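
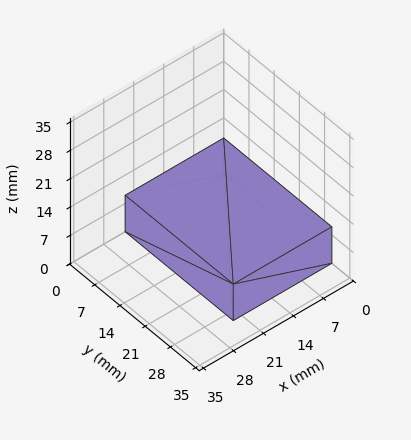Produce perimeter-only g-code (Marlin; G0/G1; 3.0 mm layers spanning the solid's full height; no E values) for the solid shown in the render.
Reading the render: the shape is a rectangular box, roughly 23 × 30 mm footprint and 9 mm tall (dimensions read to the nearest mm from the axis ticks). For the g-code, the solid's height is divided into equal slices at the stated Δz and each level perimeter traced with G1 moves after a G0 lift.

; perimeter-only toolpath
G21 ; units = mm
G90 ; absolute positioning
G28 ; home
; layer 1
G0 Z3.0
G0 X0.0 Y0.0
G1 X23.0 Y0.0
G1 X23.0 Y30.0
G1 X0.0 Y30.0
G1 X0.0 Y0.0
; layer 2
G0 Z6.0
G0 X0.0 Y0.0
G1 X23.0 Y0.0
G1 X23.0 Y30.0
G1 X0.0 Y30.0
G1 X0.0 Y0.0
; layer 3
G0 Z9.0
G0 X0.0 Y0.0
G1 X23.0 Y0.0
G1 X23.0 Y30.0
G1 X0.0 Y30.0
G1 X0.0 Y0.0
M2 ; end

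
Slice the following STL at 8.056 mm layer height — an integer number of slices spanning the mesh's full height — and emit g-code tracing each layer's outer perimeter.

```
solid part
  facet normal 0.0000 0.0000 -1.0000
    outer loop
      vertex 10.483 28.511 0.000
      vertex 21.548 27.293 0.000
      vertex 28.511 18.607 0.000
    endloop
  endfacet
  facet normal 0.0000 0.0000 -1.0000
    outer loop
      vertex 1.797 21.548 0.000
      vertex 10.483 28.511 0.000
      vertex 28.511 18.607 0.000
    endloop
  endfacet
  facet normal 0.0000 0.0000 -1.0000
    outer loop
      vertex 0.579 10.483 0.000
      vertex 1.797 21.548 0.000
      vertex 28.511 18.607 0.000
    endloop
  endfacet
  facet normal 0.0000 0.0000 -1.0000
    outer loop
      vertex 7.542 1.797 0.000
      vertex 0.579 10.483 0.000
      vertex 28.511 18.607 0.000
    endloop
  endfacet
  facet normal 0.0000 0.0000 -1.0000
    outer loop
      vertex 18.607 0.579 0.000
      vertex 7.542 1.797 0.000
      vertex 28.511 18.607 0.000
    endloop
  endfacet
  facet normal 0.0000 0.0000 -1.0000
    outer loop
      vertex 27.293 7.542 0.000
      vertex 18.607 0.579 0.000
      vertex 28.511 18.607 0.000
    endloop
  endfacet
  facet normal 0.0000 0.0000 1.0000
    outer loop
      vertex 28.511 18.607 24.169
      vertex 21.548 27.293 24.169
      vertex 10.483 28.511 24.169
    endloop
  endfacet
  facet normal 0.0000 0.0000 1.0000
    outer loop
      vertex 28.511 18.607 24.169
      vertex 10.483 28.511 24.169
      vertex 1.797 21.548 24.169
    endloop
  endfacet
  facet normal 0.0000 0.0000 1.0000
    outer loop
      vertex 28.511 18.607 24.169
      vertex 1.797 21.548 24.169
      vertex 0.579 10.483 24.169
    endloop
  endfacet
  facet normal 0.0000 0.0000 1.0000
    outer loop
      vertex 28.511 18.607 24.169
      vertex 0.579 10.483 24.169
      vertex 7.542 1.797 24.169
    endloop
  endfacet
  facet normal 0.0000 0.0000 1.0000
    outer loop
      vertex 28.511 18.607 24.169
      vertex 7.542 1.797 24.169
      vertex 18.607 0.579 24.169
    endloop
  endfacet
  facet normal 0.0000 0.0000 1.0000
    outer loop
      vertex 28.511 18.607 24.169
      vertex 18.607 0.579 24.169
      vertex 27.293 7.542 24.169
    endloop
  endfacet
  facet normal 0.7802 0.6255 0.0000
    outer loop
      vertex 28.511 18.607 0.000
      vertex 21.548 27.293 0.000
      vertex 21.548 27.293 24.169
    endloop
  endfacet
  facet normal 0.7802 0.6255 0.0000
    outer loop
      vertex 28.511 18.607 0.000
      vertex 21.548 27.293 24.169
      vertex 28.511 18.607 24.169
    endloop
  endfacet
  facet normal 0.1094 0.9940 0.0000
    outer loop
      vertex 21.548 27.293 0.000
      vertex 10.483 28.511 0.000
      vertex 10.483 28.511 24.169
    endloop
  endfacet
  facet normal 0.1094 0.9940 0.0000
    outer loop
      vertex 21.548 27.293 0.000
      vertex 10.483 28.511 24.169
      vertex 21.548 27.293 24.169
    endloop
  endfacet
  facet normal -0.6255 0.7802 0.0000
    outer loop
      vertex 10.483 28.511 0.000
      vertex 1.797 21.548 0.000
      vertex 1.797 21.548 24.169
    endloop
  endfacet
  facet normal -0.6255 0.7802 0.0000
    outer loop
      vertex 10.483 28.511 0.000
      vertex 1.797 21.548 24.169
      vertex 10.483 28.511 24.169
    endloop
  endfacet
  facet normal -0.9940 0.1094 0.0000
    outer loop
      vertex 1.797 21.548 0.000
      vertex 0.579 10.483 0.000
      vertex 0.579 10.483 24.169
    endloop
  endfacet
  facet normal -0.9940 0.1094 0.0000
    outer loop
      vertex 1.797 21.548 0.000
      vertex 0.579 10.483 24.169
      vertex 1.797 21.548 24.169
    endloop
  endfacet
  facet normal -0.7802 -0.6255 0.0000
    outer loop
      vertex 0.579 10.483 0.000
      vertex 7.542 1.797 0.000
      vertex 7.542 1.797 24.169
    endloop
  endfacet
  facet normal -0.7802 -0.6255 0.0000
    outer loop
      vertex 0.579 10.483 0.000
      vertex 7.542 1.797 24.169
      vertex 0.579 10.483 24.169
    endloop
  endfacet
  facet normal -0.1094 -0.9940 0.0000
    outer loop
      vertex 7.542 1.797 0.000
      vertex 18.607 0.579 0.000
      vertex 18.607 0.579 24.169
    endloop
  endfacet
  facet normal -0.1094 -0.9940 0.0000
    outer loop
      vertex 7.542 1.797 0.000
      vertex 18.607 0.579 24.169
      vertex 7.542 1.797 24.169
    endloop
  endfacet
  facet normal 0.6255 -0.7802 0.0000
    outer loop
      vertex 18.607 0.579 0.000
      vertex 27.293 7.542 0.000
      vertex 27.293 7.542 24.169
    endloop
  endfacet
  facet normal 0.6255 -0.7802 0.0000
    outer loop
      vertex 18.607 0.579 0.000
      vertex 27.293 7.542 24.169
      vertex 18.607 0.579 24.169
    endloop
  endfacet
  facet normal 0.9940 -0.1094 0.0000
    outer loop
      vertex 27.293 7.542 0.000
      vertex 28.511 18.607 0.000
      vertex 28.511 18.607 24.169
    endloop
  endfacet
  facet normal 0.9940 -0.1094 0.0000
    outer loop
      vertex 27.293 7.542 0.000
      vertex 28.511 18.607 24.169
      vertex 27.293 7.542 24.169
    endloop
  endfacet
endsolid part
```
; perimeter-only toolpath
G21 ; units = mm
G90 ; absolute positioning
G28 ; home
; layer 1
G0 Z8.056
G0 X28.511 Y18.607
G1 X21.548 Y27.293
G1 X10.483 Y28.511
G1 X1.797 Y21.548
G1 X0.579 Y10.483
G1 X7.542 Y1.797
G1 X18.607 Y0.579
G1 X27.293 Y7.542
G1 X28.511 Y18.607
; layer 2
G0 Z16.113
G0 X28.511 Y18.607
G1 X21.548 Y27.293
G1 X10.483 Y28.511
G1 X1.797 Y21.548
G1 X0.579 Y10.483
G1 X7.542 Y1.797
G1 X18.607 Y0.579
G1 X27.293 Y7.542
G1 X28.511 Y18.607
; layer 3
G0 Z24.169
G0 X28.511 Y18.607
G1 X21.548 Y27.293
G1 X10.483 Y28.511
G1 X1.797 Y21.548
G1 X0.579 Y10.483
G1 X7.542 Y1.797
G1 X18.607 Y0.579
G1 X27.293 Y7.542
G1 X28.511 Y18.607
M2 ; end

The solid is a regular 8-sided prism (a cylinder approximated with 8 flat sides), circumscribed radius ≈ 14.5 mm, height ≈ 24.2 mm. Slicing at Δz = 8.056 mm — 3 equal slices spanning the solid's height, so layer i sits at z = i·h/3 — gives 3 non-empty perimeters. Each is a 8-segment closed polygon; G0 lifts to the layer z and rapids to the start vertex, then G1 traces the edges.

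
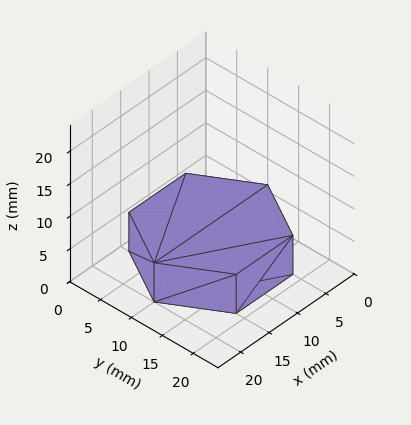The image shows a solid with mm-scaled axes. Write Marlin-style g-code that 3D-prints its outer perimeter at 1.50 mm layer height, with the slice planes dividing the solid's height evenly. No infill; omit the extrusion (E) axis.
Reading the render: the shape is a regular 6-sided prism (a cylinder approximated with 6 flat sides), circumscribed radius ≈ 10 mm, height ≈ 6 mm (dimensions read to the nearest mm from the axis ticks). For the g-code, the solid's height is divided into equal slices at the stated Δz and each level perimeter traced with G1 moves after a G0 lift.

; perimeter-only toolpath
G21 ; units = mm
G90 ; absolute positioning
G28 ; home
; layer 1
G0 Z1.50
G0 X20.00 Y10.00
G1 X15.00 Y18.66
G1 X5.00 Y18.66
G1 X0.00 Y10.00
G1 X5.00 Y1.34
G1 X15.00 Y1.34
G1 X20.00 Y10.00
; layer 2
G0 Z3.00
G0 X20.00 Y10.00
G1 X15.00 Y18.66
G1 X5.00 Y18.66
G1 X0.00 Y10.00
G1 X5.00 Y1.34
G1 X15.00 Y1.34
G1 X20.00 Y10.00
; layer 3
G0 Z4.50
G0 X20.00 Y10.00
G1 X15.00 Y18.66
G1 X5.00 Y18.66
G1 X0.00 Y10.00
G1 X5.00 Y1.34
G1 X15.00 Y1.34
G1 X20.00 Y10.00
; layer 4
G0 Z6.00
G0 X20.00 Y10.00
G1 X15.00 Y18.66
G1 X5.00 Y18.66
G1 X0.00 Y10.00
G1 X5.00 Y1.34
G1 X15.00 Y1.34
G1 X20.00 Y10.00
M2 ; end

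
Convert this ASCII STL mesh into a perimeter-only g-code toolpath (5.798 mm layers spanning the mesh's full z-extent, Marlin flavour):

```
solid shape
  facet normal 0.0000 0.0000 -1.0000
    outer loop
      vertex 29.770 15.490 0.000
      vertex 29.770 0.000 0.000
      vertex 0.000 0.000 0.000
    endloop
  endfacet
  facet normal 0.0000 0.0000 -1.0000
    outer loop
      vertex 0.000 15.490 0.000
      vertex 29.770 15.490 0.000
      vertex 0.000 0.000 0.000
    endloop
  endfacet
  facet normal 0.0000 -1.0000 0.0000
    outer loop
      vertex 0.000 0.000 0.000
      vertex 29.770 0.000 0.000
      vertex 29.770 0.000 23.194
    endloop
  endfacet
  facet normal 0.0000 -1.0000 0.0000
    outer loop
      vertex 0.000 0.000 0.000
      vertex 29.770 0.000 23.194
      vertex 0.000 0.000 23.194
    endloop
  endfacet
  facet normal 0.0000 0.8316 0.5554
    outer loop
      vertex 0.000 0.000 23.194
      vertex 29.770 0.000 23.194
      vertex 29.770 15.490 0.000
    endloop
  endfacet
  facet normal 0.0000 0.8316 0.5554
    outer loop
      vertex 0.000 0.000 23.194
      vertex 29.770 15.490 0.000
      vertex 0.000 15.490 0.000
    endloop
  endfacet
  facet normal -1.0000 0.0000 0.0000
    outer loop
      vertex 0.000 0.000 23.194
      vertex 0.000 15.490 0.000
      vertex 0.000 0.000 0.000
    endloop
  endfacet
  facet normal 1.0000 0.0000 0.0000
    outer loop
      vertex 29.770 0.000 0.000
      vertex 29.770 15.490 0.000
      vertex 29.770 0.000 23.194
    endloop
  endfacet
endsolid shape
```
; perimeter-only toolpath
G21 ; units = mm
G90 ; absolute positioning
G28 ; home
; layer 1
G0 Z5.798
G0 X0.000 Y0.000
G1 X29.770 Y0.000
G1 X29.770 Y11.617
G1 X0.000 Y11.617
G1 X0.000 Y0.000
; layer 2
G0 Z11.597
G0 X0.000 Y0.000
G1 X29.770 Y0.000
G1 X29.770 Y7.745
G1 X0.000 Y7.745
G1 X0.000 Y0.000
; layer 3
G0 Z17.395
G0 X0.000 Y0.000
G1 X29.770 Y0.000
G1 X29.770 Y3.873
G1 X0.000 Y3.873
G1 X0.000 Y0.000
M2 ; end

The solid is a wedge (ramp): 29.8 × 15.5 mm base, rising to 23.2 mm along the y=0 edge and sloping linearly to z=0 at y=15.5. Slicing at Δz = 5.798 mm — 4 equal slices spanning the solid's height, so layer i sits at z = i·h/4 — gives 3 non-empty perimeters. Each is a 4-segment closed polygon; G0 lifts to the layer z and rapids to the start vertex, then G1 traces the edges. The cross-section shrinks linearly with z (the slice at the apex is degenerate and omitted).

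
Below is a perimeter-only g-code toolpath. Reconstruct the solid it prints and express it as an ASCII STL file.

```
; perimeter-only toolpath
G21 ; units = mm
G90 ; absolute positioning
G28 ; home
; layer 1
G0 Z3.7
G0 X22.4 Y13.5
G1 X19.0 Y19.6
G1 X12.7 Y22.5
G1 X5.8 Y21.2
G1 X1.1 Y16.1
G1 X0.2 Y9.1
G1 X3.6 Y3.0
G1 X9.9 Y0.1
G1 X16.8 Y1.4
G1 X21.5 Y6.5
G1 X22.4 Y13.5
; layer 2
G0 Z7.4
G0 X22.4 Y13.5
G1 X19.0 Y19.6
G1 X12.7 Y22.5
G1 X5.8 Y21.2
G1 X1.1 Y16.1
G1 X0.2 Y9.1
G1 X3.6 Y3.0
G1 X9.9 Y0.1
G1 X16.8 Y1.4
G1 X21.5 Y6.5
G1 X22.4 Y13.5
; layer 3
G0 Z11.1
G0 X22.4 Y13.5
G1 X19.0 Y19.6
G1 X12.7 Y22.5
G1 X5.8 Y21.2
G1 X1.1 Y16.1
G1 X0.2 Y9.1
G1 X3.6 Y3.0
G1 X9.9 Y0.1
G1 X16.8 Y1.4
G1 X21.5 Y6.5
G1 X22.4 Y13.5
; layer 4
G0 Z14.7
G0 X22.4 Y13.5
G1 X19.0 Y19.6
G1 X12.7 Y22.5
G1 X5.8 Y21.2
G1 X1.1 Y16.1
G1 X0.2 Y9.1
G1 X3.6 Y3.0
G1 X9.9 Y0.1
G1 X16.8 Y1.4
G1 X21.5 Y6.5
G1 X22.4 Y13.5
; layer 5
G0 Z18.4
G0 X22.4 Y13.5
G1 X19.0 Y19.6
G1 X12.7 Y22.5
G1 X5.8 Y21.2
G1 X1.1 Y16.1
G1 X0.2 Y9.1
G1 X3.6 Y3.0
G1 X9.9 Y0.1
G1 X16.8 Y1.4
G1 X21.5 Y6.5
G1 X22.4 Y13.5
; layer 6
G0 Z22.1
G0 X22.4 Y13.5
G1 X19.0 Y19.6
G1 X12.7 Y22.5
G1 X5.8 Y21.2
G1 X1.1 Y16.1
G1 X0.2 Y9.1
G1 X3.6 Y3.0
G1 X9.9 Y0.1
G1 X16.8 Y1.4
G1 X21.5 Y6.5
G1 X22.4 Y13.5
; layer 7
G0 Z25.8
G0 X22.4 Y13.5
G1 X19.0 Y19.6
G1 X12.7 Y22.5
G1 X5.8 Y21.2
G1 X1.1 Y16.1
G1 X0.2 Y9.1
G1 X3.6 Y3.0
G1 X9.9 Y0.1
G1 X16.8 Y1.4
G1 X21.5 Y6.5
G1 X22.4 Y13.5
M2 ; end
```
solid part
  facet normal 0.0000 0.0000 -1.0000
    outer loop
      vertex 12.7 22.5 0.0
      vertex 19.0 19.6 0.0
      vertex 22.4 13.5 0.0
    endloop
  endfacet
  facet normal 0.0000 0.0000 -1.0000
    outer loop
      vertex 5.8 21.2 0.0
      vertex 12.7 22.5 0.0
      vertex 22.4 13.5 0.0
    endloop
  endfacet
  facet normal 0.0000 0.0000 -1.0000
    outer loop
      vertex 1.1 16.1 0.0
      vertex 5.8 21.2 0.0
      vertex 22.4 13.5 0.0
    endloop
  endfacet
  facet normal 0.0000 0.0000 -1.0000
    outer loop
      vertex 0.2 9.1 0.0
      vertex 1.1 16.1 0.0
      vertex 22.4 13.5 0.0
    endloop
  endfacet
  facet normal 0.0000 0.0000 -1.0000
    outer loop
      vertex 3.6 3.0 0.0
      vertex 0.2 9.1 0.0
      vertex 22.4 13.5 0.0
    endloop
  endfacet
  facet normal 0.0000 0.0000 -1.0000
    outer loop
      vertex 9.9 0.1 0.0
      vertex 3.6 3.0 0.0
      vertex 22.4 13.5 0.0
    endloop
  endfacet
  facet normal 0.0000 0.0000 -1.0000
    outer loop
      vertex 16.8 1.4 0.0
      vertex 9.9 0.1 0.0
      vertex 22.4 13.5 0.0
    endloop
  endfacet
  facet normal 0.0000 0.0000 -1.0000
    outer loop
      vertex 21.5 6.5 0.0
      vertex 16.8 1.4 0.0
      vertex 22.4 13.5 0.0
    endloop
  endfacet
  facet normal 0.0000 0.0000 1.0000
    outer loop
      vertex 22.4 13.5 25.8
      vertex 19.0 19.6 25.8
      vertex 12.7 22.5 25.8
    endloop
  endfacet
  facet normal 0.0000 0.0000 1.0000
    outer loop
      vertex 22.4 13.5 25.8
      vertex 12.7 22.5 25.8
      vertex 5.8 21.2 25.8
    endloop
  endfacet
  facet normal 0.0000 0.0000 1.0000
    outer loop
      vertex 22.4 13.5 25.8
      vertex 5.8 21.2 25.8
      vertex 1.1 16.1 25.8
    endloop
  endfacet
  facet normal 0.0000 0.0000 1.0000
    outer loop
      vertex 22.4 13.5 25.8
      vertex 1.1 16.1 25.8
      vertex 0.2 9.1 25.8
    endloop
  endfacet
  facet normal 0.0000 0.0000 1.0000
    outer loop
      vertex 22.4 13.5 25.8
      vertex 0.2 9.1 25.8
      vertex 3.6 3.0 25.8
    endloop
  endfacet
  facet normal 0.0000 0.0000 1.0000
    outer loop
      vertex 22.4 13.5 25.8
      vertex 3.6 3.0 25.8
      vertex 9.9 0.1 25.8
    endloop
  endfacet
  facet normal 0.0000 0.0000 1.0000
    outer loop
      vertex 22.4 13.5 25.8
      vertex 9.9 0.1 25.8
      vertex 16.8 1.4 25.8
    endloop
  endfacet
  facet normal 0.0000 0.0000 1.0000
    outer loop
      vertex 22.4 13.5 25.8
      vertex 16.8 1.4 25.8
      vertex 21.5 6.5 25.8
    endloop
  endfacet
  facet normal 0.8735 0.4869 0.0000
    outer loop
      vertex 22.4 13.5 0.0
      vertex 19.0 19.6 0.0
      vertex 19.0 19.6 25.8
    endloop
  endfacet
  facet normal 0.8735 0.4869 0.0000
    outer loop
      vertex 22.4 13.5 0.0
      vertex 19.0 19.6 25.8
      vertex 22.4 13.5 25.8
    endloop
  endfacet
  facet normal 0.4181 0.9084 0.0000
    outer loop
      vertex 19.0 19.6 0.0
      vertex 12.7 22.5 0.0
      vertex 12.7 22.5 25.8
    endloop
  endfacet
  facet normal 0.4181 0.9084 0.0000
    outer loop
      vertex 19.0 19.6 0.0
      vertex 12.7 22.5 25.8
      vertex 19.0 19.6 25.8
    endloop
  endfacet
  facet normal -0.1851 0.9827 0.0000
    outer loop
      vertex 12.7 22.5 0.0
      vertex 5.8 21.2 0.0
      vertex 5.8 21.2 25.8
    endloop
  endfacet
  facet normal -0.1851 0.9827 0.0000
    outer loop
      vertex 12.7 22.5 0.0
      vertex 5.8 21.2 25.8
      vertex 12.7 22.5 25.8
    endloop
  endfacet
  facet normal -0.7354 0.6777 0.0000
    outer loop
      vertex 5.8 21.2 0.0
      vertex 1.1 16.1 0.0
      vertex 1.1 16.1 25.8
    endloop
  endfacet
  facet normal -0.7354 0.6777 0.0000
    outer loop
      vertex 5.8 21.2 0.0
      vertex 1.1 16.1 25.8
      vertex 5.8 21.2 25.8
    endloop
  endfacet
  facet normal -0.9918 0.1275 0.0000
    outer loop
      vertex 1.1 16.1 0.0
      vertex 0.2 9.1 0.0
      vertex 0.2 9.1 25.8
    endloop
  endfacet
  facet normal -0.9918 0.1275 0.0000
    outer loop
      vertex 1.1 16.1 0.0
      vertex 0.2 9.1 25.8
      vertex 1.1 16.1 25.8
    endloop
  endfacet
  facet normal -0.8735 -0.4869 0.0000
    outer loop
      vertex 0.2 9.1 0.0
      vertex 3.6 3.0 0.0
      vertex 3.6 3.0 25.8
    endloop
  endfacet
  facet normal -0.8735 -0.4869 0.0000
    outer loop
      vertex 0.2 9.1 0.0
      vertex 3.6 3.0 25.8
      vertex 0.2 9.1 25.8
    endloop
  endfacet
  facet normal -0.4181 -0.9084 0.0000
    outer loop
      vertex 3.6 3.0 0.0
      vertex 9.9 0.1 0.0
      vertex 9.9 0.1 25.8
    endloop
  endfacet
  facet normal -0.4181 -0.9084 0.0000
    outer loop
      vertex 3.6 3.0 0.0
      vertex 9.9 0.1 25.8
      vertex 3.6 3.0 25.8
    endloop
  endfacet
  facet normal 0.1851 -0.9827 0.0000
    outer loop
      vertex 9.9 0.1 0.0
      vertex 16.8 1.4 0.0
      vertex 16.8 1.4 25.8
    endloop
  endfacet
  facet normal 0.1851 -0.9827 0.0000
    outer loop
      vertex 9.9 0.1 0.0
      vertex 16.8 1.4 25.8
      vertex 9.9 0.1 25.8
    endloop
  endfacet
  facet normal 0.7354 -0.6777 0.0000
    outer loop
      vertex 16.8 1.4 0.0
      vertex 21.5 6.5 0.0
      vertex 21.5 6.5 25.8
    endloop
  endfacet
  facet normal 0.7354 -0.6777 0.0000
    outer loop
      vertex 16.8 1.4 0.0
      vertex 21.5 6.5 25.8
      vertex 16.8 1.4 25.8
    endloop
  endfacet
  facet normal 0.9918 -0.1275 0.0000
    outer loop
      vertex 21.5 6.5 0.0
      vertex 22.4 13.5 0.0
      vertex 22.4 13.5 25.8
    endloop
  endfacet
  facet normal 0.9918 -0.1275 0.0000
    outer loop
      vertex 21.5 6.5 0.0
      vertex 22.4 13.5 25.8
      vertex 21.5 6.5 25.8
    endloop
  endfacet
endsolid part

The G0 Z moves step by Δz≈3.7 mm. Every layer's G1 loop is the same polygon, so the solid is a straight extrusion of it from z=0 to z≈25.8. Closing with flat bottom and top caps and triangulating gives 36 facets — a regular 10-sided prism (a cylinder approximated with 10 flat sides), circumscribed radius ≈ 11.3 mm, height ≈ 25.8 mm.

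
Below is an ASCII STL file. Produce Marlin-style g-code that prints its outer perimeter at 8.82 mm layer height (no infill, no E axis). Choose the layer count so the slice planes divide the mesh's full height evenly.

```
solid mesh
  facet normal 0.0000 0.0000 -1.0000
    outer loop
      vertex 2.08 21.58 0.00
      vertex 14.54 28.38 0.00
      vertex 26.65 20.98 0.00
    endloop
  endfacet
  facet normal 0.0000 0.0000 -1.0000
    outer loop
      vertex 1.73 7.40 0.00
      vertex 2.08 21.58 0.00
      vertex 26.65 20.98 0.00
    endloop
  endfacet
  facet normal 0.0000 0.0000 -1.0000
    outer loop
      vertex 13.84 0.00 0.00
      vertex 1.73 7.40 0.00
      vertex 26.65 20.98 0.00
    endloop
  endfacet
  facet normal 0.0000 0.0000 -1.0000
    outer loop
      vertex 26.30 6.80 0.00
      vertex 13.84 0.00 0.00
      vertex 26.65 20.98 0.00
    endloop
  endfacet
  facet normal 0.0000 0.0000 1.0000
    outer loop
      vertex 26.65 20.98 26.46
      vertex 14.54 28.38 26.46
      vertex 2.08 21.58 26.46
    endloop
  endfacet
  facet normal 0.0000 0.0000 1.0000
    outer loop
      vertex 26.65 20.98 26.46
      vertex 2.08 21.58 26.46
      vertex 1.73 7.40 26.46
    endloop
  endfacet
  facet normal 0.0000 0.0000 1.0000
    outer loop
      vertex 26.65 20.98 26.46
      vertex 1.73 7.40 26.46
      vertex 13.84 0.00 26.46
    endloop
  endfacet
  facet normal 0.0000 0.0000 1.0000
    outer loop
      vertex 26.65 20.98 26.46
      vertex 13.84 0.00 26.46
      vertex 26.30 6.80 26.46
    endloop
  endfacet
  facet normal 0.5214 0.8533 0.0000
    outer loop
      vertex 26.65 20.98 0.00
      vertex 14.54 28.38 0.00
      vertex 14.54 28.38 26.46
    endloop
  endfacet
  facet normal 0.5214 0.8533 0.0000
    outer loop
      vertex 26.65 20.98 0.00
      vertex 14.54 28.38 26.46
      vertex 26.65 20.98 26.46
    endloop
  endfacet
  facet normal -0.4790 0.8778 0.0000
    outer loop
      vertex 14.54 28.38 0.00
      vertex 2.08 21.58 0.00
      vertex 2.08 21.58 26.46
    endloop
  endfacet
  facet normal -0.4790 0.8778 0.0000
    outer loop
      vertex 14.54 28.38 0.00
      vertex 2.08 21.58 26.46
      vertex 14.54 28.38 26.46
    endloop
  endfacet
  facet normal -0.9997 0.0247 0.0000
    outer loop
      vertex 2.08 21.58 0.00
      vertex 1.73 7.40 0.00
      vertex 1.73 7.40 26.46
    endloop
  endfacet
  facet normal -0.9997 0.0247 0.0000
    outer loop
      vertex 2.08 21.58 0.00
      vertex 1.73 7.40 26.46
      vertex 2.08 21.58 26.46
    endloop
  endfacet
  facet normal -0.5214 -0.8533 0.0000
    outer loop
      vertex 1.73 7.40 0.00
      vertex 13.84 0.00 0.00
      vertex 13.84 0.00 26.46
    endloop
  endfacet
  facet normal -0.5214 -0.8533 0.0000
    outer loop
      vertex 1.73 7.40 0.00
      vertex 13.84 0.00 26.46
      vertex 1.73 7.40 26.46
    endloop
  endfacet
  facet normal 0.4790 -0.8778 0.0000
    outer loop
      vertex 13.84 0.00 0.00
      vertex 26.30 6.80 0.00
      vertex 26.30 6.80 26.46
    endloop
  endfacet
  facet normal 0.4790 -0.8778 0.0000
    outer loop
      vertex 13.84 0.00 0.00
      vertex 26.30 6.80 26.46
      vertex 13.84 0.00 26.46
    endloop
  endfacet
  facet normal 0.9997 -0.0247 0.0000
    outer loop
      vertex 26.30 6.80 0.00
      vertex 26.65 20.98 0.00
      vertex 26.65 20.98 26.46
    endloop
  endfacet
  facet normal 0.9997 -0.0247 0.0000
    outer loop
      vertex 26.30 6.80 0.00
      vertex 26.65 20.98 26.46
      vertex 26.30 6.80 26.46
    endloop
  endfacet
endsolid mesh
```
; perimeter-only toolpath
G21 ; units = mm
G90 ; absolute positioning
G28 ; home
; layer 1
G0 Z8.82
G0 X26.65 Y20.98
G1 X14.54 Y28.38
G1 X2.08 Y21.58
G1 X1.73 Y7.40
G1 X13.84 Y0.00
G1 X26.30 Y6.80
G1 X26.65 Y20.98
; layer 2
G0 Z17.64
G0 X26.65 Y20.98
G1 X14.54 Y28.38
G1 X2.08 Y21.58
G1 X1.73 Y7.40
G1 X13.84 Y0.00
G1 X26.30 Y6.80
G1 X26.65 Y20.98
; layer 3
G0 Z26.46
G0 X26.65 Y20.98
G1 X14.54 Y28.38
G1 X2.08 Y21.58
G1 X1.73 Y7.40
G1 X13.84 Y0.00
G1 X26.30 Y6.80
G1 X26.65 Y20.98
M2 ; end

The solid is a regular 6-sided prism (a cylinder approximated with 6 flat sides), circumscribed radius ≈ 14.2 mm, height ≈ 26.5 mm. Slicing at Δz = 8.82 mm — 3 equal slices spanning the solid's height, so layer i sits at z = i·h/3 — gives 3 non-empty perimeters. Each is a 6-segment closed polygon; G0 lifts to the layer z and rapids to the start vertex, then G1 traces the edges.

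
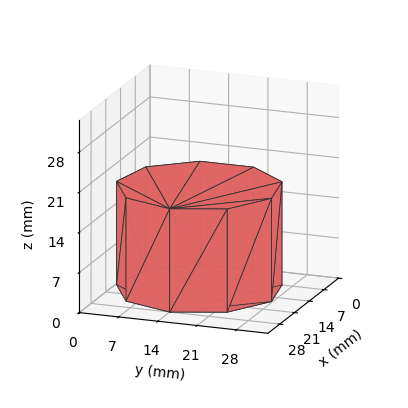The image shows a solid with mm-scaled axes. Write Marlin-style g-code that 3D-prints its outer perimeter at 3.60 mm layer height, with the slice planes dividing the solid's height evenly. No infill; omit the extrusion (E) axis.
Reading the render: the shape is a regular 9-sided prism (a cylinder approximated with 9 flat sides), circumscribed radius ≈ 14 mm, height ≈ 18 mm (dimensions read to the nearest mm from the axis ticks). For the g-code, the solid's height is divided into equal slices at the stated Δz and each level perimeter traced with G1 moves after a G0 lift.

; perimeter-only toolpath
G21 ; units = mm
G90 ; absolute positioning
G28 ; home
; layer 1
G0 Z3.60
G0 X28.00 Y14.00
G1 X24.72 Y23.00
G1 X16.43 Y27.79
G1 X7.00 Y26.12
G1 X0.84 Y18.79
G1 X0.84 Y9.21
G1 X7.00 Y1.88
G1 X16.43 Y0.21
G1 X24.72 Y5.00
G1 X28.00 Y14.00
; layer 2
G0 Z7.20
G0 X28.00 Y14.00
G1 X24.72 Y23.00
G1 X16.43 Y27.79
G1 X7.00 Y26.12
G1 X0.84 Y18.79
G1 X0.84 Y9.21
G1 X7.00 Y1.88
G1 X16.43 Y0.21
G1 X24.72 Y5.00
G1 X28.00 Y14.00
; layer 3
G0 Z10.80
G0 X28.00 Y14.00
G1 X24.72 Y23.00
G1 X16.43 Y27.79
G1 X7.00 Y26.12
G1 X0.84 Y18.79
G1 X0.84 Y9.21
G1 X7.00 Y1.88
G1 X16.43 Y0.21
G1 X24.72 Y5.00
G1 X28.00 Y14.00
; layer 4
G0 Z14.40
G0 X28.00 Y14.00
G1 X24.72 Y23.00
G1 X16.43 Y27.79
G1 X7.00 Y26.12
G1 X0.84 Y18.79
G1 X0.84 Y9.21
G1 X7.00 Y1.88
G1 X16.43 Y0.21
G1 X24.72 Y5.00
G1 X28.00 Y14.00
; layer 5
G0 Z18.00
G0 X28.00 Y14.00
G1 X24.72 Y23.00
G1 X16.43 Y27.79
G1 X7.00 Y26.12
G1 X0.84 Y18.79
G1 X0.84 Y9.21
G1 X7.00 Y1.88
G1 X16.43 Y0.21
G1 X24.72 Y5.00
G1 X28.00 Y14.00
M2 ; end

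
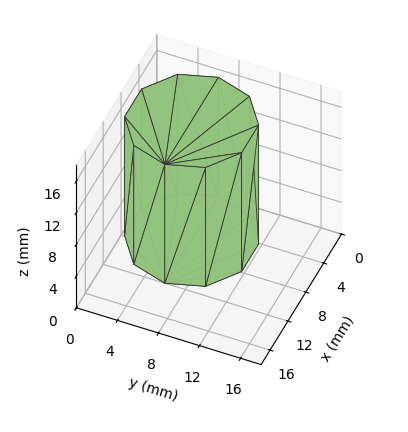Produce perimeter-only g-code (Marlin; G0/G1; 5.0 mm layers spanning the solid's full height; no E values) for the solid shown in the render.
Reading the render: the shape is a regular 10-sided prism (a cylinder approximated with 10 flat sides), circumscribed radius ≈ 6 mm, height ≈ 15 mm (dimensions read to the nearest mm from the axis ticks). For the g-code, the solid's height is divided into equal slices at the stated Δz and each level perimeter traced with G1 moves after a G0 lift.

; perimeter-only toolpath
G21 ; units = mm
G90 ; absolute positioning
G28 ; home
; layer 1
G0 Z5.0
G0 X12.0 Y6.0
G1 X10.9 Y9.5
G1 X7.9 Y11.7
G1 X4.1 Y11.7
G1 X1.1 Y9.5
G1 X0.0 Y6.0
G1 X1.1 Y2.5
G1 X4.1 Y0.3
G1 X7.9 Y0.3
G1 X10.9 Y2.5
G1 X12.0 Y6.0
; layer 2
G0 Z10.0
G0 X12.0 Y6.0
G1 X10.9 Y9.5
G1 X7.9 Y11.7
G1 X4.1 Y11.7
G1 X1.1 Y9.5
G1 X0.0 Y6.0
G1 X1.1 Y2.5
G1 X4.1 Y0.3
G1 X7.9 Y0.3
G1 X10.9 Y2.5
G1 X12.0 Y6.0
; layer 3
G0 Z15.0
G0 X12.0 Y6.0
G1 X10.9 Y9.5
G1 X7.9 Y11.7
G1 X4.1 Y11.7
G1 X1.1 Y9.5
G1 X0.0 Y6.0
G1 X1.1 Y2.5
G1 X4.1 Y0.3
G1 X7.9 Y0.3
G1 X10.9 Y2.5
G1 X12.0 Y6.0
M2 ; end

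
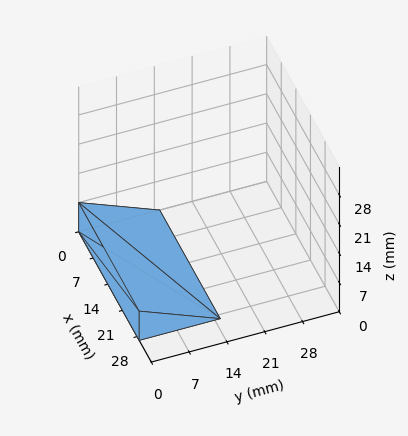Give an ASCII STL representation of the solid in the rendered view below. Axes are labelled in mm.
Reading the render: the shape is a wedge (ramp): 29 × 15 mm base, rising to 7 mm along the y=0 edge and sloping linearly to z=0 at y=15 (dimensions read to the nearest mm from the axis ticks). For the STL, each face is triangulated and given an outward normal.

solid part
  facet normal 0.0000 0.0000 -1.0000
    outer loop
      vertex 29.000 15.000 0.000
      vertex 29.000 0.000 0.000
      vertex 0.000 0.000 0.000
    endloop
  endfacet
  facet normal 0.0000 0.0000 -1.0000
    outer loop
      vertex 0.000 15.000 0.000
      vertex 29.000 15.000 0.000
      vertex 0.000 0.000 0.000
    endloop
  endfacet
  facet normal 0.0000 -1.0000 0.0000
    outer loop
      vertex 0.000 0.000 0.000
      vertex 29.000 0.000 0.000
      vertex 29.000 0.000 7.000
    endloop
  endfacet
  facet normal 0.0000 -1.0000 0.0000
    outer loop
      vertex 0.000 0.000 0.000
      vertex 29.000 0.000 7.000
      vertex 0.000 0.000 7.000
    endloop
  endfacet
  facet normal 0.0000 0.4229 0.9062
    outer loop
      vertex 0.000 0.000 7.000
      vertex 29.000 0.000 7.000
      vertex 29.000 15.000 0.000
    endloop
  endfacet
  facet normal 0.0000 0.4229 0.9062
    outer loop
      vertex 0.000 0.000 7.000
      vertex 29.000 15.000 0.000
      vertex 0.000 15.000 0.000
    endloop
  endfacet
  facet normal -1.0000 0.0000 0.0000
    outer loop
      vertex 0.000 0.000 7.000
      vertex 0.000 15.000 0.000
      vertex 0.000 0.000 0.000
    endloop
  endfacet
  facet normal 1.0000 0.0000 0.0000
    outer loop
      vertex 29.000 0.000 0.000
      vertex 29.000 15.000 0.000
      vertex 29.000 0.000 7.000
    endloop
  endfacet
endsolid part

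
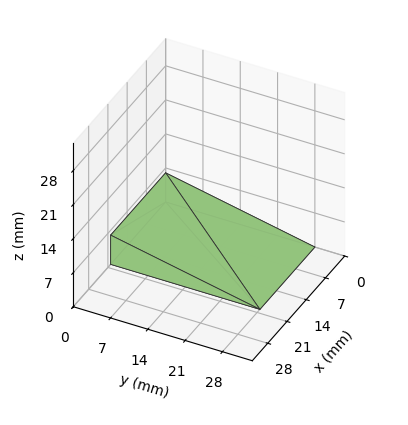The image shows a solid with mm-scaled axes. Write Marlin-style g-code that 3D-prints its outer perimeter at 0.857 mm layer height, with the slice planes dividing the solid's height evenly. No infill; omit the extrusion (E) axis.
Reading the render: the shape is a wedge (ramp): 20 × 28 mm base, rising to 6 mm along the y=0 edge and sloping linearly to z=0 at y=28 (dimensions read to the nearest mm from the axis ticks). For the g-code, the solid's height is divided into equal slices at the stated Δz and each level perimeter traced with G1 moves after a G0 lift.

; perimeter-only toolpath
G21 ; units = mm
G90 ; absolute positioning
G28 ; home
; layer 1
G0 Z0.857
G0 X0.000 Y0.000
G1 X20.000 Y0.000
G1 X20.000 Y24.000
G1 X0.000 Y24.000
G1 X0.000 Y0.000
; layer 2
G0 Z1.714
G0 X0.000 Y0.000
G1 X20.000 Y0.000
G1 X20.000 Y20.000
G1 X0.000 Y20.000
G1 X0.000 Y0.000
; layer 3
G0 Z2.571
G0 X0.000 Y0.000
G1 X20.000 Y0.000
G1 X20.000 Y16.000
G1 X0.000 Y16.000
G1 X0.000 Y0.000
; layer 4
G0 Z3.429
G0 X0.000 Y0.000
G1 X20.000 Y0.000
G1 X20.000 Y12.000
G1 X0.000 Y12.000
G1 X0.000 Y0.000
; layer 5
G0 Z4.286
G0 X0.000 Y0.000
G1 X20.000 Y0.000
G1 X20.000 Y8.000
G1 X0.000 Y8.000
G1 X0.000 Y0.000
; layer 6
G0 Z5.143
G0 X0.000 Y0.000
G1 X20.000 Y0.000
G1 X20.000 Y4.000
G1 X0.000 Y4.000
G1 X0.000 Y0.000
M2 ; end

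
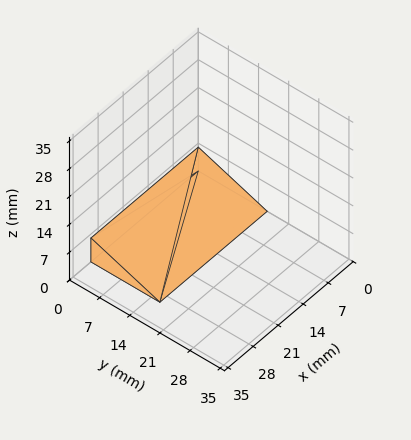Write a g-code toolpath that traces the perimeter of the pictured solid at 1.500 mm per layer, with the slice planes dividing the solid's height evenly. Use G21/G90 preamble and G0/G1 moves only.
Reading the render: the shape is a wedge (ramp): 30 × 16 mm base, rising to 6 mm along the y=0 edge and sloping linearly to z=0 at y=16 (dimensions read to the nearest mm from the axis ticks). For the g-code, the solid's height is divided into equal slices at the stated Δz and each level perimeter traced with G1 moves after a G0 lift.

; perimeter-only toolpath
G21 ; units = mm
G90 ; absolute positioning
G28 ; home
; layer 1
G0 Z1.500
G0 X0.000 Y0.000
G1 X30.000 Y0.000
G1 X30.000 Y12.000
G1 X0.000 Y12.000
G1 X0.000 Y0.000
; layer 2
G0 Z3.000
G0 X0.000 Y0.000
G1 X30.000 Y0.000
G1 X30.000 Y8.000
G1 X0.000 Y8.000
G1 X0.000 Y0.000
; layer 3
G0 Z4.500
G0 X0.000 Y0.000
G1 X30.000 Y0.000
G1 X30.000 Y4.000
G1 X0.000 Y4.000
G1 X0.000 Y0.000
M2 ; end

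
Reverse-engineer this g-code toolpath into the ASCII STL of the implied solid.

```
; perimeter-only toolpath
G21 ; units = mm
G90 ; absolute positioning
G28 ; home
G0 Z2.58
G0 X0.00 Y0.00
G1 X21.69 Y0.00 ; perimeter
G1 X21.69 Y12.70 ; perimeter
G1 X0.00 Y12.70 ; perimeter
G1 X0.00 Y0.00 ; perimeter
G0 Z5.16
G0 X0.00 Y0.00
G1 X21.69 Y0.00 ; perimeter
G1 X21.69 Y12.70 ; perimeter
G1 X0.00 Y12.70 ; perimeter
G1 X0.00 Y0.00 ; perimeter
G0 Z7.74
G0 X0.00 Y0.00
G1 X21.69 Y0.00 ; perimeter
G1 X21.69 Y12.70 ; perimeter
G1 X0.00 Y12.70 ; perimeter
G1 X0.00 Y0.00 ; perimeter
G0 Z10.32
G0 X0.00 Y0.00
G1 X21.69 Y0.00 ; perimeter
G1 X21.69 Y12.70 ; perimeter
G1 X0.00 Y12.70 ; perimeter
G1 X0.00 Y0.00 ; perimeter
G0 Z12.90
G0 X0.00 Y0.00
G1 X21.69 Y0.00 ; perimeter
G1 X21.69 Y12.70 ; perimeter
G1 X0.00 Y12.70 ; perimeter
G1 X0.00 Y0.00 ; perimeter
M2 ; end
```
solid part
  facet normal 0.0000 0.0000 -1.0000
    outer loop
      vertex 21.69 12.70 0.00
      vertex 21.69 0.00 0.00
      vertex 0.00 0.00 0.00
    endloop
  endfacet
  facet normal 0.0000 0.0000 -1.0000
    outer loop
      vertex 0.00 12.70 0.00
      vertex 21.69 12.70 0.00
      vertex 0.00 0.00 0.00
    endloop
  endfacet
  facet normal 0.0000 0.0000 1.0000
    outer loop
      vertex 0.00 0.00 12.90
      vertex 21.69 0.00 12.90
      vertex 21.69 12.70 12.90
    endloop
  endfacet
  facet normal 0.0000 0.0000 1.0000
    outer loop
      vertex 0.00 0.00 12.90
      vertex 21.69 12.70 12.90
      vertex 0.00 12.70 12.90
    endloop
  endfacet
  facet normal 0.0000 -1.0000 0.0000
    outer loop
      vertex 0.00 0.00 0.00
      vertex 21.69 0.00 0.00
      vertex 21.69 0.00 12.90
    endloop
  endfacet
  facet normal 0.0000 -1.0000 0.0000
    outer loop
      vertex 0.00 0.00 0.00
      vertex 21.69 0.00 12.90
      vertex 0.00 0.00 12.90
    endloop
  endfacet
  facet normal 0.0000 1.0000 0.0000
    outer loop
      vertex 21.69 12.70 12.90
      vertex 21.69 12.70 0.00
      vertex 0.00 12.70 0.00
    endloop
  endfacet
  facet normal 0.0000 1.0000 0.0000
    outer loop
      vertex 0.00 12.70 12.90
      vertex 21.69 12.70 12.90
      vertex 0.00 12.70 0.00
    endloop
  endfacet
  facet normal -1.0000 0.0000 0.0000
    outer loop
      vertex 0.00 12.70 12.90
      vertex 0.00 12.70 0.00
      vertex 0.00 0.00 0.00
    endloop
  endfacet
  facet normal -1.0000 0.0000 0.0000
    outer loop
      vertex 0.00 0.00 12.90
      vertex 0.00 12.70 12.90
      vertex 0.00 0.00 0.00
    endloop
  endfacet
  facet normal 1.0000 0.0000 0.0000
    outer loop
      vertex 21.69 0.00 0.00
      vertex 21.69 12.70 0.00
      vertex 21.69 12.70 12.90
    endloop
  endfacet
  facet normal 1.0000 0.0000 0.0000
    outer loop
      vertex 21.69 0.00 0.00
      vertex 21.69 12.70 12.90
      vertex 21.69 0.00 12.90
    endloop
  endfacet
endsolid part

The G0 Z moves step by Δz≈2.58 mm. Every layer's G1 loop is the same polygon, so the solid is a straight extrusion of it from z=0 to z≈12.9. Closing with flat bottom and top caps and triangulating gives 12 facets — a rectangular box, roughly 21.7 × 12.7 mm footprint and 12.9 mm tall.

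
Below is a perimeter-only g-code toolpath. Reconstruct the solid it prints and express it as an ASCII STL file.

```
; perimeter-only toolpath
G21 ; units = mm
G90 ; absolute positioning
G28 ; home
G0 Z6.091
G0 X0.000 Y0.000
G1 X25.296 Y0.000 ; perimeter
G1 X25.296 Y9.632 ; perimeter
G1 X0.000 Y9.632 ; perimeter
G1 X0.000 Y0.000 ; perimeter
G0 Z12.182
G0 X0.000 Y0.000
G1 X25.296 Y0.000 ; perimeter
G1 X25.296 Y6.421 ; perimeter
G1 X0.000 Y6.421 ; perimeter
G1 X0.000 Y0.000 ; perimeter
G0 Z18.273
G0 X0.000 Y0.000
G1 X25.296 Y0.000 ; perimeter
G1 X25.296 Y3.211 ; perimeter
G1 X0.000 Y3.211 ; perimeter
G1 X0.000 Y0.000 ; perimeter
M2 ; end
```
solid part
  facet normal 0.0000 0.0000 -1.0000
    outer loop
      vertex 25.296 12.843 0.000
      vertex 25.296 0.000 0.000
      vertex 0.000 0.000 0.000
    endloop
  endfacet
  facet normal 0.0000 0.0000 -1.0000
    outer loop
      vertex 0.000 12.843 0.000
      vertex 25.296 12.843 0.000
      vertex 0.000 0.000 0.000
    endloop
  endfacet
  facet normal 0.0000 -1.0000 0.0000
    outer loop
      vertex 0.000 0.000 0.000
      vertex 25.296 0.000 0.000
      vertex 25.296 0.000 24.364
    endloop
  endfacet
  facet normal 0.0000 -1.0000 0.0000
    outer loop
      vertex 0.000 0.000 0.000
      vertex 25.296 0.000 24.364
      vertex 0.000 0.000 24.364
    endloop
  endfacet
  facet normal 0.0000 0.8846 0.4663
    outer loop
      vertex 0.000 0.000 24.364
      vertex 25.296 0.000 24.364
      vertex 25.296 12.843 0.000
    endloop
  endfacet
  facet normal 0.0000 0.8846 0.4663
    outer loop
      vertex 0.000 0.000 24.364
      vertex 25.296 12.843 0.000
      vertex 0.000 12.843 0.000
    endloop
  endfacet
  facet normal -1.0000 0.0000 0.0000
    outer loop
      vertex 0.000 0.000 24.364
      vertex 0.000 12.843 0.000
      vertex 0.000 0.000 0.000
    endloop
  endfacet
  facet normal 1.0000 0.0000 0.0000
    outer loop
      vertex 25.296 0.000 0.000
      vertex 25.296 12.843 0.000
      vertex 25.296 0.000 24.364
    endloop
  endfacet
endsolid part

The G0 Z moves step by Δz≈6.091 mm. The G1 loops shrink linearly with z, so the solid tapers from its base footprint up to z≈24.4. Closing with a flat bottom cap and the tapered top and triangulating gives 8 facets — a wedge (ramp): 25.3 × 12.8 mm base, rising to 24.4 mm along the y=0 edge and sloping linearly to z=0 at y=12.8.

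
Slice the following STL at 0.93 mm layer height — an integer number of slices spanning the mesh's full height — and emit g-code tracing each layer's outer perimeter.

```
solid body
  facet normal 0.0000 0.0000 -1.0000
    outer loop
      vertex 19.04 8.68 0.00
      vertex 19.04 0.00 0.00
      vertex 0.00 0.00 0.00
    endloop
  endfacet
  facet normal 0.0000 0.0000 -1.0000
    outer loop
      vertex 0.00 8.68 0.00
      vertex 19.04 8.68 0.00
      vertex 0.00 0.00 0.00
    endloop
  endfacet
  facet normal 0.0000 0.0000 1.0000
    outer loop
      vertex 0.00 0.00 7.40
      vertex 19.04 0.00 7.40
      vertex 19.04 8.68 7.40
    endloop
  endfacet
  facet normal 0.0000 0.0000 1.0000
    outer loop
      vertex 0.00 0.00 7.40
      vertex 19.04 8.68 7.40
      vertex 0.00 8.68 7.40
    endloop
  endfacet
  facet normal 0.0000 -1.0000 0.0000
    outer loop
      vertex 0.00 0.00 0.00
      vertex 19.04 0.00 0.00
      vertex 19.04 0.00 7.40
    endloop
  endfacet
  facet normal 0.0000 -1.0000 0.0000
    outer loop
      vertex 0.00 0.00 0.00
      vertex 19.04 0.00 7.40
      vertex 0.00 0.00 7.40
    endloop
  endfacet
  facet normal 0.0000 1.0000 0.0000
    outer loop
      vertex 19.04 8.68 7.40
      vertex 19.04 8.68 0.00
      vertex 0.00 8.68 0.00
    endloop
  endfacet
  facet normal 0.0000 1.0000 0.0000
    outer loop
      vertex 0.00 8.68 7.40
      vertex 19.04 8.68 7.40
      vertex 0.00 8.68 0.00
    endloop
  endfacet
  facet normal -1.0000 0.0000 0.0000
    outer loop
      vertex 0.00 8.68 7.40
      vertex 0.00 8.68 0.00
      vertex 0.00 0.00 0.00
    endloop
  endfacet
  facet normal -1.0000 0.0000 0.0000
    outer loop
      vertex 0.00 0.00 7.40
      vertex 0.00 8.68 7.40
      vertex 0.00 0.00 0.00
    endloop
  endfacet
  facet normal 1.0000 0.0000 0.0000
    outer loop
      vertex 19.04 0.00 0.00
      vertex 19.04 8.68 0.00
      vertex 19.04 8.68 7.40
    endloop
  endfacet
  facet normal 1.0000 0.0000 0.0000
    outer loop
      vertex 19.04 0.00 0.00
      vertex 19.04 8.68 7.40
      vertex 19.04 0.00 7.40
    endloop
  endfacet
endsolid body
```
; perimeter-only toolpath
G21 ; units = mm
G90 ; absolute positioning
G28 ; home
; layer 1
G0 Z0.93
G0 X0.00 Y0.00
G1 X19.04 Y0.00
G1 X19.04 Y8.68
G1 X0.00 Y8.68
G1 X0.00 Y0.00
; layer 2
G0 Z1.85
G0 X0.00 Y0.00
G1 X19.04 Y0.00
G1 X19.04 Y8.68
G1 X0.00 Y8.68
G1 X0.00 Y0.00
; layer 3
G0 Z2.78
G0 X0.00 Y0.00
G1 X19.04 Y0.00
G1 X19.04 Y8.68
G1 X0.00 Y8.68
G1 X0.00 Y0.00
; layer 4
G0 Z3.70
G0 X0.00 Y0.00
G1 X19.04 Y0.00
G1 X19.04 Y8.68
G1 X0.00 Y8.68
G1 X0.00 Y0.00
; layer 5
G0 Z4.62
G0 X0.00 Y0.00
G1 X19.04 Y0.00
G1 X19.04 Y8.68
G1 X0.00 Y8.68
G1 X0.00 Y0.00
; layer 6
G0 Z5.55
G0 X0.00 Y0.00
G1 X19.04 Y0.00
G1 X19.04 Y8.68
G1 X0.00 Y8.68
G1 X0.00 Y0.00
; layer 7
G0 Z6.48
G0 X0.00 Y0.00
G1 X19.04 Y0.00
G1 X19.04 Y8.68
G1 X0.00 Y8.68
G1 X0.00 Y0.00
; layer 8
G0 Z7.40
G0 X0.00 Y0.00
G1 X19.04 Y0.00
G1 X19.04 Y8.68
G1 X0.00 Y8.68
G1 X0.00 Y0.00
M2 ; end

The solid is a rectangular box, roughly 19 × 8.68 mm footprint and 7.4 mm tall. Slicing at Δz = 0.93 mm — 8 equal slices spanning the solid's height, so layer i sits at z = i·h/8 — gives 8 non-empty perimeters. Each is a 4-segment closed polygon; G0 lifts to the layer z and rapids to the start vertex, then G1 traces the edges.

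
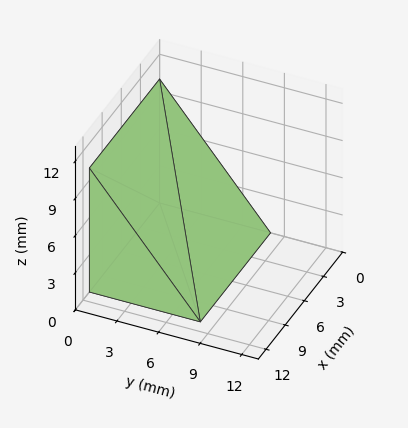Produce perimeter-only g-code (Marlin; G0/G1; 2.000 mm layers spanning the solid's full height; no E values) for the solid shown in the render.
Reading the render: the shape is a wedge (ramp): 11 × 8 mm base, rising to 10 mm along the y=0 edge and sloping linearly to z=0 at y=8 (dimensions read to the nearest mm from the axis ticks). For the g-code, the solid's height is divided into equal slices at the stated Δz and each level perimeter traced with G1 moves after a G0 lift.

; perimeter-only toolpath
G21 ; units = mm
G90 ; absolute positioning
G28 ; home
; layer 1
G0 Z2.000
G0 X0.000 Y0.000
G1 X11.000 Y0.000
G1 X11.000 Y6.400
G1 X0.000 Y6.400
G1 X0.000 Y0.000
; layer 2
G0 Z4.000
G0 X0.000 Y0.000
G1 X11.000 Y0.000
G1 X11.000 Y4.800
G1 X0.000 Y4.800
G1 X0.000 Y0.000
; layer 3
G0 Z6.000
G0 X0.000 Y0.000
G1 X11.000 Y0.000
G1 X11.000 Y3.200
G1 X0.000 Y3.200
G1 X0.000 Y0.000
; layer 4
G0 Z8.000
G0 X0.000 Y0.000
G1 X11.000 Y0.000
G1 X11.000 Y1.600
G1 X0.000 Y1.600
G1 X0.000 Y0.000
M2 ; end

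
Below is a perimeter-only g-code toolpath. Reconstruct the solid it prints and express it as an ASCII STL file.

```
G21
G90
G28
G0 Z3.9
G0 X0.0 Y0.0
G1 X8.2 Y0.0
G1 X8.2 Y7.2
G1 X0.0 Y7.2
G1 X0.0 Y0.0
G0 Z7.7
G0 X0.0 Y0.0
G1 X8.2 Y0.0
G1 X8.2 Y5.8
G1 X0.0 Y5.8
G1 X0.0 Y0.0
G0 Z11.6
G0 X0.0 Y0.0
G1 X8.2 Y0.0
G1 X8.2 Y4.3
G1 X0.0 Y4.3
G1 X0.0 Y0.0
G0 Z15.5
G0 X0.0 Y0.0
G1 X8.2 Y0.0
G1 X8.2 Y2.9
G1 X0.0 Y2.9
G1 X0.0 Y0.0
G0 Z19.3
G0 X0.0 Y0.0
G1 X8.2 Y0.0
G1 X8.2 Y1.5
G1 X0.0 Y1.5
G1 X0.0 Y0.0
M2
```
solid part
  facet normal 0.0000 0.0000 -1.0000
    outer loop
      vertex 8.2 8.7 0.0
      vertex 8.2 0.0 0.0
      vertex 0.0 0.0 0.0
    endloop
  endfacet
  facet normal 0.0000 0.0000 -1.0000
    outer loop
      vertex 0.0 8.7 0.0
      vertex 8.2 8.7 0.0
      vertex 0.0 0.0 0.0
    endloop
  endfacet
  facet normal 0.0000 -1.0000 0.0000
    outer loop
      vertex 0.0 0.0 0.0
      vertex 8.2 0.0 0.0
      vertex 8.2 0.0 23.2
    endloop
  endfacet
  facet normal 0.0000 -1.0000 0.0000
    outer loop
      vertex 0.0 0.0 0.0
      vertex 8.2 0.0 23.2
      vertex 0.0 0.0 23.2
    endloop
  endfacet
  facet normal 0.0000 0.9363 0.3511
    outer loop
      vertex 0.0 0.0 23.2
      vertex 8.2 0.0 23.2
      vertex 8.2 8.7 0.0
    endloop
  endfacet
  facet normal 0.0000 0.9363 0.3511
    outer loop
      vertex 0.0 0.0 23.2
      vertex 8.2 8.7 0.0
      vertex 0.0 8.7 0.0
    endloop
  endfacet
  facet normal -1.0000 0.0000 0.0000
    outer loop
      vertex 0.0 0.0 23.2
      vertex 0.0 8.7 0.0
      vertex 0.0 0.0 0.0
    endloop
  endfacet
  facet normal 1.0000 0.0000 0.0000
    outer loop
      vertex 8.2 0.0 0.0
      vertex 8.2 8.7 0.0
      vertex 8.2 0.0 23.2
    endloop
  endfacet
endsolid part

The G0 Z moves step by Δz≈3.9 mm. The G1 loops shrink linearly with z, so the solid tapers from its base footprint up to z≈23.2. Closing with a flat bottom cap and the tapered top and triangulating gives 8 facets — a wedge (ramp): 8.2 × 8.7 mm base, rising to 23.2 mm along the y=0 edge and sloping linearly to z=0 at y=8.7.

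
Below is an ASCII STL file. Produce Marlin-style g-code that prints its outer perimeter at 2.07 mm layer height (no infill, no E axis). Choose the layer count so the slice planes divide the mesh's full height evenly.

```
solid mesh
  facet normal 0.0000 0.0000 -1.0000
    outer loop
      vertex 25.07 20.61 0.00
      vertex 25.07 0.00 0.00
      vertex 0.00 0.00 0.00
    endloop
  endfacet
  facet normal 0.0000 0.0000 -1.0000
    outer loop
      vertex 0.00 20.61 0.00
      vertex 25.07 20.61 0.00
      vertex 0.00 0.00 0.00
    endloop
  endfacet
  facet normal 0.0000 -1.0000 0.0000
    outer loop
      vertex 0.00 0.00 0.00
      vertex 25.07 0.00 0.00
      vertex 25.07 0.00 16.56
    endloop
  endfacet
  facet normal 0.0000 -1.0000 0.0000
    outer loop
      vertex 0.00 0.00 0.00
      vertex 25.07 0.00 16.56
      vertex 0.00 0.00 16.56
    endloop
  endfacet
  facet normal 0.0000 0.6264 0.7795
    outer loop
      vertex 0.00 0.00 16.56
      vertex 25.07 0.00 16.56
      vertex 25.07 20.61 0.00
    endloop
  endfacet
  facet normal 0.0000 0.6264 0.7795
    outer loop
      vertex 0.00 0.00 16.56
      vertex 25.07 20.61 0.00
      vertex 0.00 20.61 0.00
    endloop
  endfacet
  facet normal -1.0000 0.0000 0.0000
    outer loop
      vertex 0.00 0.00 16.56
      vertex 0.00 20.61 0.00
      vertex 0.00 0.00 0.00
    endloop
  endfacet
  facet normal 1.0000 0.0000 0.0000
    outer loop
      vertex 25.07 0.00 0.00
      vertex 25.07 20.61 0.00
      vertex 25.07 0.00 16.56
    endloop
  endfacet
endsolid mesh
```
; perimeter-only toolpath
G21 ; units = mm
G90 ; absolute positioning
G28 ; home
; layer 1
G0 Z2.07
G0 X0.00 Y0.00
G1 X25.07 Y0.00
G1 X25.07 Y18.03
G1 X0.00 Y18.03
G1 X0.00 Y0.00
; layer 2
G0 Z4.14
G0 X0.00 Y0.00
G1 X25.07 Y0.00
G1 X25.07 Y15.46
G1 X0.00 Y15.46
G1 X0.00 Y0.00
; layer 3
G0 Z6.21
G0 X0.00 Y0.00
G1 X25.07 Y0.00
G1 X25.07 Y12.88
G1 X0.00 Y12.88
G1 X0.00 Y0.00
; layer 4
G0 Z8.28
G0 X0.00 Y0.00
G1 X25.07 Y0.00
G1 X25.07 Y10.30
G1 X0.00 Y10.30
G1 X0.00 Y0.00
; layer 5
G0 Z10.35
G0 X0.00 Y0.00
G1 X25.07 Y0.00
G1 X25.07 Y7.73
G1 X0.00 Y7.73
G1 X0.00 Y0.00
; layer 6
G0 Z12.42
G0 X0.00 Y0.00
G1 X25.07 Y0.00
G1 X25.07 Y5.15
G1 X0.00 Y5.15
G1 X0.00 Y0.00
; layer 7
G0 Z14.49
G0 X0.00 Y0.00
G1 X25.07 Y0.00
G1 X25.07 Y2.58
G1 X0.00 Y2.58
G1 X0.00 Y0.00
M2 ; end

The solid is a wedge (ramp): 25.1 × 20.6 mm base, rising to 16.6 mm along the y=0 edge and sloping linearly to z=0 at y=20.6. Slicing at Δz = 2.07 mm — 8 equal slices spanning the solid's height, so layer i sits at z = i·h/8 — gives 7 non-empty perimeters. Each is a 4-segment closed polygon; G0 lifts to the layer z and rapids to the start vertex, then G1 traces the edges. The cross-section shrinks linearly with z (the slice at the apex is degenerate and omitted).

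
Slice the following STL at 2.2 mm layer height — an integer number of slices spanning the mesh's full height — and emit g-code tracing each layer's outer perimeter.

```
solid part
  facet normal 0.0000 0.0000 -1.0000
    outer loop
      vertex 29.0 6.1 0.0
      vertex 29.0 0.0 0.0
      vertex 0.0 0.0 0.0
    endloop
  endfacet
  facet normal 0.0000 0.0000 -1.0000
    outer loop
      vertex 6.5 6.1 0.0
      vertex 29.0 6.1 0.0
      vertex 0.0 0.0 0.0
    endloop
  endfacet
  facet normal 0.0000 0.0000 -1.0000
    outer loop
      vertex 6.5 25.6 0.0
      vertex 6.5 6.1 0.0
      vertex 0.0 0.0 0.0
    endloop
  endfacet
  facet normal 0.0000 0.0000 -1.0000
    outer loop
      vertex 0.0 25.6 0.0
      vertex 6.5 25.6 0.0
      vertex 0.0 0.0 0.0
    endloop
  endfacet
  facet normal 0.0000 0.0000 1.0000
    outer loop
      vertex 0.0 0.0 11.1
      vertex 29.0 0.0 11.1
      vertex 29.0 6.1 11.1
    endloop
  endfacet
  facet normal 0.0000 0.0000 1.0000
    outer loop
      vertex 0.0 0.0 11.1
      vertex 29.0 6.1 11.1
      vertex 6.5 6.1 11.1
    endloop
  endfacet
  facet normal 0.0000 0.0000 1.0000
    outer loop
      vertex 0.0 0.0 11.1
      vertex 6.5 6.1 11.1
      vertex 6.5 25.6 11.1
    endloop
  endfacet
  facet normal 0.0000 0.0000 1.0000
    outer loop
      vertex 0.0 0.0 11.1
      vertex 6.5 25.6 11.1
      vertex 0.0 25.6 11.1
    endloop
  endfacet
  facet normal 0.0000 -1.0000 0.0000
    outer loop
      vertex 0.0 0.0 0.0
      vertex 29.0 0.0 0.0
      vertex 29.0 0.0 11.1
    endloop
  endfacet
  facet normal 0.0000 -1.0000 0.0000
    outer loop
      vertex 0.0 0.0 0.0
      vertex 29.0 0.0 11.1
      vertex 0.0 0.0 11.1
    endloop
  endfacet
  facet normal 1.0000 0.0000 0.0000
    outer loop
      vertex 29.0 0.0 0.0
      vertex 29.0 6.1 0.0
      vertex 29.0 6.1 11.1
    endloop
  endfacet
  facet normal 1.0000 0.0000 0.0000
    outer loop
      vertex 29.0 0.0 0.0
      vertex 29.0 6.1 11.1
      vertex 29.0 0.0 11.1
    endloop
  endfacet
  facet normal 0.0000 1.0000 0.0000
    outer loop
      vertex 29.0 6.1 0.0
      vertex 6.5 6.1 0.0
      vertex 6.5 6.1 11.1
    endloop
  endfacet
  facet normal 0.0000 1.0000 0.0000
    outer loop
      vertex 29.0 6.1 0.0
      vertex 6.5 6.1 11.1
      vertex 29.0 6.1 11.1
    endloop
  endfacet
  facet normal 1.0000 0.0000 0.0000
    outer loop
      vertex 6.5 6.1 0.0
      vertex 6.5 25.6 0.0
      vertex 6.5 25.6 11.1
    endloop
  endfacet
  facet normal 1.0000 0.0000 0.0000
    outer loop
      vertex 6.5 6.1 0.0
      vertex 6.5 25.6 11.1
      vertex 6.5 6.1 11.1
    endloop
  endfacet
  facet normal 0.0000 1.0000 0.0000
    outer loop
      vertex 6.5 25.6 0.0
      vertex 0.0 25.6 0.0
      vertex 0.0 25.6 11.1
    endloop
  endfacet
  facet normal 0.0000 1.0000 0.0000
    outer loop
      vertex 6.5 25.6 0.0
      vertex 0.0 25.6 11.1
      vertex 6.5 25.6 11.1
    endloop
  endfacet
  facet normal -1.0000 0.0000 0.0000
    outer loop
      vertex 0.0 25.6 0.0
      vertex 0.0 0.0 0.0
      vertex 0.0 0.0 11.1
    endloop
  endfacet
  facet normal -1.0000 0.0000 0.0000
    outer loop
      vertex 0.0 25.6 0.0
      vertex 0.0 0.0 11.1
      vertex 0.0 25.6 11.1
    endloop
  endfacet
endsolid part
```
; perimeter-only toolpath
G21 ; units = mm
G90 ; absolute positioning
G28 ; home
; layer 1
G0 Z2.2
G0 X0.0 Y0.0
G1 X29.0 Y0.0
G1 X29.0 Y6.1
G1 X6.5 Y6.1
G1 X6.5 Y25.6
G1 X0.0 Y25.6
G1 X0.0 Y0.0
; layer 2
G0 Z4.4
G0 X0.0 Y0.0
G1 X29.0 Y0.0
G1 X29.0 Y6.1
G1 X6.5 Y6.1
G1 X6.5 Y25.6
G1 X0.0 Y25.6
G1 X0.0 Y0.0
; layer 3
G0 Z6.7
G0 X0.0 Y0.0
G1 X29.0 Y0.0
G1 X29.0 Y6.1
G1 X6.5 Y6.1
G1 X6.5 Y25.6
G1 X0.0 Y25.6
G1 X0.0 Y0.0
; layer 4
G0 Z8.9
G0 X0.0 Y0.0
G1 X29.0 Y0.0
G1 X29.0 Y6.1
G1 X6.5 Y6.1
G1 X6.5 Y25.6
G1 X0.0 Y25.6
G1 X0.0 Y0.0
; layer 5
G0 Z11.1
G0 X0.0 Y0.0
G1 X29.0 Y0.0
G1 X29.0 Y6.1
G1 X6.5 Y6.1
G1 X6.5 Y25.6
G1 X0.0 Y25.6
G1 X0.0 Y0.0
M2 ; end

The solid is an L-shaped prism: outer 29 × 25.6 mm, arm thicknesses ≈ 6.1 mm (horizontal) and 6.5 mm (vertical), extruded 11.1 mm in z. Slicing at Δz = 2.2 mm — 5 equal slices spanning the solid's height, so layer i sits at z = i·h/5 — gives 5 non-empty perimeters. Each is a 6-segment closed polygon; G0 lifts to the layer z and rapids to the start vertex, then G1 traces the edges.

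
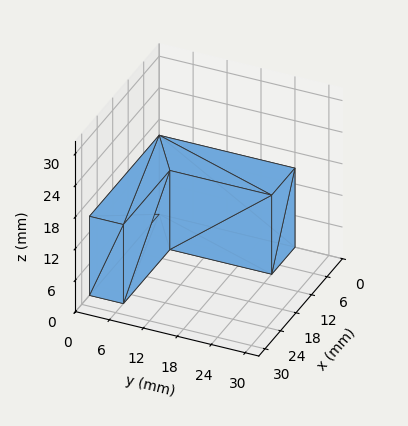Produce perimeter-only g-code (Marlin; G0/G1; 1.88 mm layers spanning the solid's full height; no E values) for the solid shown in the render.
Reading the render: the shape is an L-shaped prism: outer 27 × 24 mm, arm thicknesses ≈ 6 mm (horizontal) and 9 mm (vertical), extruded 15 mm in z (dimensions read to the nearest mm from the axis ticks). For the g-code, the solid's height is divided into equal slices at the stated Δz and each level perimeter traced with G1 moves after a G0 lift.

; perimeter-only toolpath
G21 ; units = mm
G90 ; absolute positioning
G28 ; home
; layer 1
G0 Z1.88
G0 X0.00 Y0.00
G1 X27.00 Y0.00
G1 X27.00 Y6.00
G1 X9.00 Y6.00
G1 X9.00 Y24.00
G1 X0.00 Y24.00
G1 X0.00 Y0.00
; layer 2
G0 Z3.75
G0 X0.00 Y0.00
G1 X27.00 Y0.00
G1 X27.00 Y6.00
G1 X9.00 Y6.00
G1 X9.00 Y24.00
G1 X0.00 Y24.00
G1 X0.00 Y0.00
; layer 3
G0 Z5.62
G0 X0.00 Y0.00
G1 X27.00 Y0.00
G1 X27.00 Y6.00
G1 X9.00 Y6.00
G1 X9.00 Y24.00
G1 X0.00 Y24.00
G1 X0.00 Y0.00
; layer 4
G0 Z7.50
G0 X0.00 Y0.00
G1 X27.00 Y0.00
G1 X27.00 Y6.00
G1 X9.00 Y6.00
G1 X9.00 Y24.00
G1 X0.00 Y24.00
G1 X0.00 Y0.00
; layer 5
G0 Z9.38
G0 X0.00 Y0.00
G1 X27.00 Y0.00
G1 X27.00 Y6.00
G1 X9.00 Y6.00
G1 X9.00 Y24.00
G1 X0.00 Y24.00
G1 X0.00 Y0.00
; layer 6
G0 Z11.25
G0 X0.00 Y0.00
G1 X27.00 Y0.00
G1 X27.00 Y6.00
G1 X9.00 Y6.00
G1 X9.00 Y24.00
G1 X0.00 Y24.00
G1 X0.00 Y0.00
; layer 7
G0 Z13.12
G0 X0.00 Y0.00
G1 X27.00 Y0.00
G1 X27.00 Y6.00
G1 X9.00 Y6.00
G1 X9.00 Y24.00
G1 X0.00 Y24.00
G1 X0.00 Y0.00
; layer 8
G0 Z15.00
G0 X0.00 Y0.00
G1 X27.00 Y0.00
G1 X27.00 Y6.00
G1 X9.00 Y6.00
G1 X9.00 Y24.00
G1 X0.00 Y24.00
G1 X0.00 Y0.00
M2 ; end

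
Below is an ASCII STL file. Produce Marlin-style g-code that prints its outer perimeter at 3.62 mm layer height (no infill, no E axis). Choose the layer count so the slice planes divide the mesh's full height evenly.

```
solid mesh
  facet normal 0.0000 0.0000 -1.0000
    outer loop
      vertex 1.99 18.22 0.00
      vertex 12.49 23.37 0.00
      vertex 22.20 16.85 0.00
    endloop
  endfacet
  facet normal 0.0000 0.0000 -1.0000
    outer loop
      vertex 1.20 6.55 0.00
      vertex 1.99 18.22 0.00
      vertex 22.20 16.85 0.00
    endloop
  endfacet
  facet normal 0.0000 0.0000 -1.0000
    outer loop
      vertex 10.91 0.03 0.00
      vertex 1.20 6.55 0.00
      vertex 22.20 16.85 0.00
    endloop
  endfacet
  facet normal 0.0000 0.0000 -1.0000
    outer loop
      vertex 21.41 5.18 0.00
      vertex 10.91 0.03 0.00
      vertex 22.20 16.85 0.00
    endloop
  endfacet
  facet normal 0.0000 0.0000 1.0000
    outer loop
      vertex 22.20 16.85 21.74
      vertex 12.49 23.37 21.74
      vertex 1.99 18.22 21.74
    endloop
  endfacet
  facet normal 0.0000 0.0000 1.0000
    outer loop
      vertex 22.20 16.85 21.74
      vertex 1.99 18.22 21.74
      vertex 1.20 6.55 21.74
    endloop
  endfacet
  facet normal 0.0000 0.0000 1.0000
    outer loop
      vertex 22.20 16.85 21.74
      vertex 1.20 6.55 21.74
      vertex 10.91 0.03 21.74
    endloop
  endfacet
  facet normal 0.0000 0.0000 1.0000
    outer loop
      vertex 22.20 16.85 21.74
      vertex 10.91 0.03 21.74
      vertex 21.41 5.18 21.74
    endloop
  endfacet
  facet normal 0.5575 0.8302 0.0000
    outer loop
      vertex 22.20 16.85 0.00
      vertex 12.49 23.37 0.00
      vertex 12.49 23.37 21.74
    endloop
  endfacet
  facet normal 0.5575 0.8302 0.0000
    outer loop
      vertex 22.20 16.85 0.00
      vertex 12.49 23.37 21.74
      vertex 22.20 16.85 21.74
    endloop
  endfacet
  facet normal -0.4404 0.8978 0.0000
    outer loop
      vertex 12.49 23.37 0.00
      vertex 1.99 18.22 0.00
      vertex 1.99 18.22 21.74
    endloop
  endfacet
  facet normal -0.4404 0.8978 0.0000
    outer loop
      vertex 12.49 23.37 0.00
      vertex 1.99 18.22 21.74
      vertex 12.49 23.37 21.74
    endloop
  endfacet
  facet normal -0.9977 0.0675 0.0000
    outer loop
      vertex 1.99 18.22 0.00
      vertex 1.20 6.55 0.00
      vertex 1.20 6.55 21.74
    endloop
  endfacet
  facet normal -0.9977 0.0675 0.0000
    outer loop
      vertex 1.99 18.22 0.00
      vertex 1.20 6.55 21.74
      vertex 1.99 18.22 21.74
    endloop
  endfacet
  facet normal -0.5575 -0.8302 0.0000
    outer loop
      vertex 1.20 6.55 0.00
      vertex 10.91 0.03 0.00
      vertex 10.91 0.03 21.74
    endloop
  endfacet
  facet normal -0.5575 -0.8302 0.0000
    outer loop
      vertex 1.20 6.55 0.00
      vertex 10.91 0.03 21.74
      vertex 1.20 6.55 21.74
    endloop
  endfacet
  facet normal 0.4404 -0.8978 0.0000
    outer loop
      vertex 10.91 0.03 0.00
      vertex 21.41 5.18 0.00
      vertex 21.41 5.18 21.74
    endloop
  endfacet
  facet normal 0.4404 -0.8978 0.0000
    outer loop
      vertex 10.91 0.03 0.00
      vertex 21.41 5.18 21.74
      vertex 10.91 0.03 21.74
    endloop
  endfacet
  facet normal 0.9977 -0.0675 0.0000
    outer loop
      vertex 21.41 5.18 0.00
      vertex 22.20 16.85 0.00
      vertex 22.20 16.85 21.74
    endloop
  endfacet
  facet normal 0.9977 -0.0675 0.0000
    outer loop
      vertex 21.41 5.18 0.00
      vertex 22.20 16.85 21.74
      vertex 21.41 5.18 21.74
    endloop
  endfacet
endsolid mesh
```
; perimeter-only toolpath
G21 ; units = mm
G90 ; absolute positioning
G28 ; home
; layer 1
G0 Z3.62
G0 X22.20 Y16.85
G1 X12.49 Y23.37
G1 X1.99 Y18.22
G1 X1.20 Y6.55
G1 X10.91 Y0.03
G1 X21.41 Y5.18
G1 X22.20 Y16.85
; layer 2
G0 Z7.25
G0 X22.20 Y16.85
G1 X12.49 Y23.37
G1 X1.99 Y18.22
G1 X1.20 Y6.55
G1 X10.91 Y0.03
G1 X21.41 Y5.18
G1 X22.20 Y16.85
; layer 3
G0 Z10.87
G0 X22.20 Y16.85
G1 X12.49 Y23.37
G1 X1.99 Y18.22
G1 X1.20 Y6.55
G1 X10.91 Y0.03
G1 X21.41 Y5.18
G1 X22.20 Y16.85
; layer 4
G0 Z14.49
G0 X22.20 Y16.85
G1 X12.49 Y23.37
G1 X1.99 Y18.22
G1 X1.20 Y6.55
G1 X10.91 Y0.03
G1 X21.41 Y5.18
G1 X22.20 Y16.85
; layer 5
G0 Z18.12
G0 X22.20 Y16.85
G1 X12.49 Y23.37
G1 X1.99 Y18.22
G1 X1.20 Y6.55
G1 X10.91 Y0.03
G1 X21.41 Y5.18
G1 X22.20 Y16.85
; layer 6
G0 Z21.74
G0 X22.20 Y16.85
G1 X12.49 Y23.37
G1 X1.99 Y18.22
G1 X1.20 Y6.55
G1 X10.91 Y0.03
G1 X21.41 Y5.18
G1 X22.20 Y16.85
M2 ; end

The solid is a regular 6-sided prism (a cylinder approximated with 6 flat sides), circumscribed radius ≈ 11.7 mm, height ≈ 21.7 mm. Slicing at Δz = 3.62 mm — 6 equal slices spanning the solid's height, so layer i sits at z = i·h/6 — gives 6 non-empty perimeters. Each is a 6-segment closed polygon; G0 lifts to the layer z and rapids to the start vertex, then G1 traces the edges.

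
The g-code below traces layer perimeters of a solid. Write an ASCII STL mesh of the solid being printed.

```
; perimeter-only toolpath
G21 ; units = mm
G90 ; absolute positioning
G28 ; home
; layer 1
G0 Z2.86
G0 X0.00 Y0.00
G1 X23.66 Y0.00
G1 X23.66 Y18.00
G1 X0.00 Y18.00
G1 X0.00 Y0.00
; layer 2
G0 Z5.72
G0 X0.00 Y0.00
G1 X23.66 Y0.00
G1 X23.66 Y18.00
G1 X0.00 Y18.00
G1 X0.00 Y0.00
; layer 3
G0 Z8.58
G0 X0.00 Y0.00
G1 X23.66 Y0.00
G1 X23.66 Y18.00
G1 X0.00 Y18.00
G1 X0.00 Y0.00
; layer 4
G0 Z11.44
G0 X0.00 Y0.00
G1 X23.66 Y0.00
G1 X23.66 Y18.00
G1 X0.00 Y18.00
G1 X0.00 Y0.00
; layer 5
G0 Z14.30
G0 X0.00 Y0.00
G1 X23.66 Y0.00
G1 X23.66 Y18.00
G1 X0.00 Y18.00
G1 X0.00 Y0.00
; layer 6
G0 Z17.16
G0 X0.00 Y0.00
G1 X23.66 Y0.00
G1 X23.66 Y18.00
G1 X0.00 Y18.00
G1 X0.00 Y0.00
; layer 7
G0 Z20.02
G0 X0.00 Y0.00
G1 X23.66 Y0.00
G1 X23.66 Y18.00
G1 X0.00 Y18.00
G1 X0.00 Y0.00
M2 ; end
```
solid part
  facet normal 0.0000 0.0000 -1.0000
    outer loop
      vertex 23.66 18.00 0.00
      vertex 23.66 0.00 0.00
      vertex 0.00 0.00 0.00
    endloop
  endfacet
  facet normal 0.0000 0.0000 -1.0000
    outer loop
      vertex 0.00 18.00 0.00
      vertex 23.66 18.00 0.00
      vertex 0.00 0.00 0.00
    endloop
  endfacet
  facet normal 0.0000 0.0000 1.0000
    outer loop
      vertex 0.00 0.00 20.02
      vertex 23.66 0.00 20.02
      vertex 23.66 18.00 20.02
    endloop
  endfacet
  facet normal 0.0000 0.0000 1.0000
    outer loop
      vertex 0.00 0.00 20.02
      vertex 23.66 18.00 20.02
      vertex 0.00 18.00 20.02
    endloop
  endfacet
  facet normal 0.0000 -1.0000 0.0000
    outer loop
      vertex 0.00 0.00 0.00
      vertex 23.66 0.00 0.00
      vertex 23.66 0.00 20.02
    endloop
  endfacet
  facet normal 0.0000 -1.0000 0.0000
    outer loop
      vertex 0.00 0.00 0.00
      vertex 23.66 0.00 20.02
      vertex 0.00 0.00 20.02
    endloop
  endfacet
  facet normal 0.0000 1.0000 0.0000
    outer loop
      vertex 23.66 18.00 20.02
      vertex 23.66 18.00 0.00
      vertex 0.00 18.00 0.00
    endloop
  endfacet
  facet normal 0.0000 1.0000 0.0000
    outer loop
      vertex 0.00 18.00 20.02
      vertex 23.66 18.00 20.02
      vertex 0.00 18.00 0.00
    endloop
  endfacet
  facet normal -1.0000 0.0000 0.0000
    outer loop
      vertex 0.00 18.00 20.02
      vertex 0.00 18.00 0.00
      vertex 0.00 0.00 0.00
    endloop
  endfacet
  facet normal -1.0000 0.0000 0.0000
    outer loop
      vertex 0.00 0.00 20.02
      vertex 0.00 18.00 20.02
      vertex 0.00 0.00 0.00
    endloop
  endfacet
  facet normal 1.0000 0.0000 0.0000
    outer loop
      vertex 23.66 0.00 0.00
      vertex 23.66 18.00 0.00
      vertex 23.66 18.00 20.02
    endloop
  endfacet
  facet normal 1.0000 0.0000 0.0000
    outer loop
      vertex 23.66 0.00 0.00
      vertex 23.66 18.00 20.02
      vertex 23.66 0.00 20.02
    endloop
  endfacet
endsolid part

The G0 Z moves step by Δz≈2.86 mm. Every layer's G1 loop is the same polygon, so the solid is a straight extrusion of it from z=0 to z≈20. Closing with flat bottom and top caps and triangulating gives 12 facets — a rectangular box, roughly 23.7 × 18 mm footprint and 20 mm tall.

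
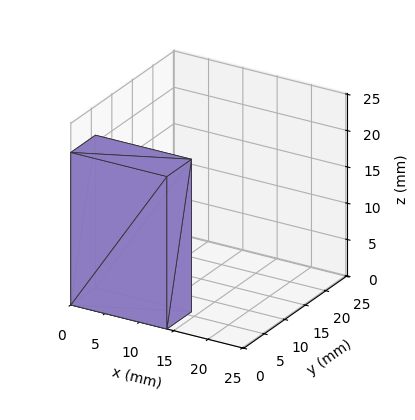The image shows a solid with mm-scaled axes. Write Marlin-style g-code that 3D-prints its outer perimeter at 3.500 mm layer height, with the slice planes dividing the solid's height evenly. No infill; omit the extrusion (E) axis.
Reading the render: the shape is a rectangular box, roughly 14 × 6 mm footprint and 21 mm tall (dimensions read to the nearest mm from the axis ticks). For the g-code, the solid's height is divided into equal slices at the stated Δz and each level perimeter traced with G1 moves after a G0 lift.

; perimeter-only toolpath
G21 ; units = mm
G90 ; absolute positioning
G28 ; home
; layer 1
G0 Z3.500
G0 X0.000 Y0.000
G1 X14.000 Y0.000
G1 X14.000 Y6.000
G1 X0.000 Y6.000
G1 X0.000 Y0.000
; layer 2
G0 Z7.000
G0 X0.000 Y0.000
G1 X14.000 Y0.000
G1 X14.000 Y6.000
G1 X0.000 Y6.000
G1 X0.000 Y0.000
; layer 3
G0 Z10.500
G0 X0.000 Y0.000
G1 X14.000 Y0.000
G1 X14.000 Y6.000
G1 X0.000 Y6.000
G1 X0.000 Y0.000
; layer 4
G0 Z14.000
G0 X0.000 Y0.000
G1 X14.000 Y0.000
G1 X14.000 Y6.000
G1 X0.000 Y6.000
G1 X0.000 Y0.000
; layer 5
G0 Z17.500
G0 X0.000 Y0.000
G1 X14.000 Y0.000
G1 X14.000 Y6.000
G1 X0.000 Y6.000
G1 X0.000 Y0.000
; layer 6
G0 Z21.000
G0 X0.000 Y0.000
G1 X14.000 Y0.000
G1 X14.000 Y6.000
G1 X0.000 Y6.000
G1 X0.000 Y0.000
M2 ; end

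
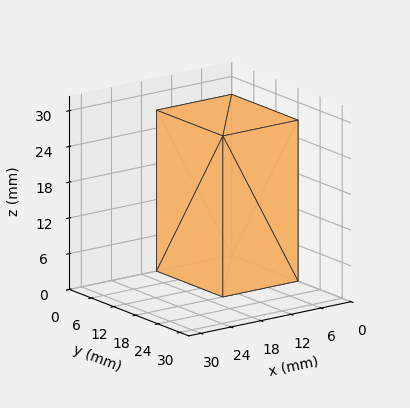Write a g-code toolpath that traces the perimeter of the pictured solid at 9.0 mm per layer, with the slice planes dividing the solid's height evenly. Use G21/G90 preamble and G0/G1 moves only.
Reading the render: the shape is a rectangular box, roughly 15 × 18 mm footprint and 27 mm tall (dimensions read to the nearest mm from the axis ticks). For the g-code, the solid's height is divided into equal slices at the stated Δz and each level perimeter traced with G1 moves after a G0 lift.

; perimeter-only toolpath
G21 ; units = mm
G90 ; absolute positioning
G28 ; home
; layer 1
G0 Z9.0
G0 X0.0 Y0.0
G1 X15.0 Y0.0
G1 X15.0 Y18.0
G1 X0.0 Y18.0
G1 X0.0 Y0.0
; layer 2
G0 Z18.0
G0 X0.0 Y0.0
G1 X15.0 Y0.0
G1 X15.0 Y18.0
G1 X0.0 Y18.0
G1 X0.0 Y0.0
; layer 3
G0 Z27.0
G0 X0.0 Y0.0
G1 X15.0 Y0.0
G1 X15.0 Y18.0
G1 X0.0 Y18.0
G1 X0.0 Y0.0
M2 ; end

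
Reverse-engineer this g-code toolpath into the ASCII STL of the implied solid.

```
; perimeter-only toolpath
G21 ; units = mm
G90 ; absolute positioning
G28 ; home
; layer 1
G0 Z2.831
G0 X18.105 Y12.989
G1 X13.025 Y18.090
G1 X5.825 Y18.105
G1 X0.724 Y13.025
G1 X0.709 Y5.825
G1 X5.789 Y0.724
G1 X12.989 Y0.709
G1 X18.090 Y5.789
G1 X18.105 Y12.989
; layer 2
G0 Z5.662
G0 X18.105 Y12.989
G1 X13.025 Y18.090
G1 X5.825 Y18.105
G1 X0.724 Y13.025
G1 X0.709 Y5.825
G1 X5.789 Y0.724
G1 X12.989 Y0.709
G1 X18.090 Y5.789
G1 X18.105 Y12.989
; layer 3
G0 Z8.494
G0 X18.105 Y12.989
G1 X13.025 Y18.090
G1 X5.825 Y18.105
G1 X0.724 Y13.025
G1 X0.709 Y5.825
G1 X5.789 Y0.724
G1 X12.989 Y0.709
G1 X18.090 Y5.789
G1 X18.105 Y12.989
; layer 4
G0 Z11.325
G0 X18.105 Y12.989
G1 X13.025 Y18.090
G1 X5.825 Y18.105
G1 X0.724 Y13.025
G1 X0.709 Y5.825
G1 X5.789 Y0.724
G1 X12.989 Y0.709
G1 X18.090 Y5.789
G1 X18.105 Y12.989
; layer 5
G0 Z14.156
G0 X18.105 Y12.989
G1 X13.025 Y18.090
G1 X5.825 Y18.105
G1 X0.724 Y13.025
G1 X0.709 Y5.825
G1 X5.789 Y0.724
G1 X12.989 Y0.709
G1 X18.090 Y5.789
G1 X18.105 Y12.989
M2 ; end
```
solid part
  facet normal 0.0000 0.0000 -1.0000
    outer loop
      vertex 5.825 18.105 0.000
      vertex 13.025 18.090 0.000
      vertex 18.105 12.989 0.000
    endloop
  endfacet
  facet normal 0.0000 0.0000 -1.0000
    outer loop
      vertex 0.724 13.025 0.000
      vertex 5.825 18.105 0.000
      vertex 18.105 12.989 0.000
    endloop
  endfacet
  facet normal 0.0000 0.0000 -1.0000
    outer loop
      vertex 0.709 5.825 0.000
      vertex 0.724 13.025 0.000
      vertex 18.105 12.989 0.000
    endloop
  endfacet
  facet normal 0.0000 0.0000 -1.0000
    outer loop
      vertex 5.789 0.724 0.000
      vertex 0.709 5.825 0.000
      vertex 18.105 12.989 0.000
    endloop
  endfacet
  facet normal 0.0000 0.0000 -1.0000
    outer loop
      vertex 12.989 0.709 0.000
      vertex 5.789 0.724 0.000
      vertex 18.105 12.989 0.000
    endloop
  endfacet
  facet normal 0.0000 0.0000 -1.0000
    outer loop
      vertex 18.090 5.789 0.000
      vertex 12.989 0.709 0.000
      vertex 18.105 12.989 0.000
    endloop
  endfacet
  facet normal 0.0000 0.0000 1.0000
    outer loop
      vertex 18.105 12.989 14.156
      vertex 13.025 18.090 14.156
      vertex 5.825 18.105 14.156
    endloop
  endfacet
  facet normal 0.0000 0.0000 1.0000
    outer loop
      vertex 18.105 12.989 14.156
      vertex 5.825 18.105 14.156
      vertex 0.724 13.025 14.156
    endloop
  endfacet
  facet normal 0.0000 0.0000 1.0000
    outer loop
      vertex 18.105 12.989 14.156
      vertex 0.724 13.025 14.156
      vertex 0.709 5.825 14.156
    endloop
  endfacet
  facet normal 0.0000 0.0000 1.0000
    outer loop
      vertex 18.105 12.989 14.156
      vertex 0.709 5.825 14.156
      vertex 5.789 0.724 14.156
    endloop
  endfacet
  facet normal 0.0000 0.0000 1.0000
    outer loop
      vertex 18.105 12.989 14.156
      vertex 5.789 0.724 14.156
      vertex 12.989 0.709 14.156
    endloop
  endfacet
  facet normal 0.0000 0.0000 1.0000
    outer loop
      vertex 18.105 12.989 14.156
      vertex 12.989 0.709 14.156
      vertex 18.090 5.789 14.156
    endloop
  endfacet
  facet normal 0.7086 0.7056 0.0000
    outer loop
      vertex 18.105 12.989 0.000
      vertex 13.025 18.090 0.000
      vertex 13.025 18.090 14.156
    endloop
  endfacet
  facet normal 0.7086 0.7056 0.0000
    outer loop
      vertex 18.105 12.989 0.000
      vertex 13.025 18.090 14.156
      vertex 18.105 12.989 14.156
    endloop
  endfacet
  facet normal 0.0021 1.0000 0.0000
    outer loop
      vertex 13.025 18.090 0.000
      vertex 5.825 18.105 0.000
      vertex 5.825 18.105 14.156
    endloop
  endfacet
  facet normal 0.0021 1.0000 0.0000
    outer loop
      vertex 13.025 18.090 0.000
      vertex 5.825 18.105 14.156
      vertex 13.025 18.090 14.156
    endloop
  endfacet
  facet normal -0.7056 0.7086 0.0000
    outer loop
      vertex 5.825 18.105 0.000
      vertex 0.724 13.025 0.000
      vertex 0.724 13.025 14.156
    endloop
  endfacet
  facet normal -0.7056 0.7086 0.0000
    outer loop
      vertex 5.825 18.105 0.000
      vertex 0.724 13.025 14.156
      vertex 5.825 18.105 14.156
    endloop
  endfacet
  facet normal -1.0000 0.0021 0.0000
    outer loop
      vertex 0.724 13.025 0.000
      vertex 0.709 5.825 0.000
      vertex 0.709 5.825 14.156
    endloop
  endfacet
  facet normal -1.0000 0.0021 0.0000
    outer loop
      vertex 0.724 13.025 0.000
      vertex 0.709 5.825 14.156
      vertex 0.724 13.025 14.156
    endloop
  endfacet
  facet normal -0.7086 -0.7056 0.0000
    outer loop
      vertex 0.709 5.825 0.000
      vertex 5.789 0.724 0.000
      vertex 5.789 0.724 14.156
    endloop
  endfacet
  facet normal -0.7086 -0.7056 0.0000
    outer loop
      vertex 0.709 5.825 0.000
      vertex 5.789 0.724 14.156
      vertex 0.709 5.825 14.156
    endloop
  endfacet
  facet normal -0.0021 -1.0000 0.0000
    outer loop
      vertex 5.789 0.724 0.000
      vertex 12.989 0.709 0.000
      vertex 12.989 0.709 14.156
    endloop
  endfacet
  facet normal -0.0021 -1.0000 0.0000
    outer loop
      vertex 5.789 0.724 0.000
      vertex 12.989 0.709 14.156
      vertex 5.789 0.724 14.156
    endloop
  endfacet
  facet normal 0.7056 -0.7086 0.0000
    outer loop
      vertex 12.989 0.709 0.000
      vertex 18.090 5.789 0.000
      vertex 18.090 5.789 14.156
    endloop
  endfacet
  facet normal 0.7056 -0.7086 0.0000
    outer loop
      vertex 12.989 0.709 0.000
      vertex 18.090 5.789 14.156
      vertex 12.989 0.709 14.156
    endloop
  endfacet
  facet normal 1.0000 -0.0021 0.0000
    outer loop
      vertex 18.090 5.789 0.000
      vertex 18.105 12.989 0.000
      vertex 18.105 12.989 14.156
    endloop
  endfacet
  facet normal 1.0000 -0.0021 0.0000
    outer loop
      vertex 18.090 5.789 0.000
      vertex 18.105 12.989 14.156
      vertex 18.090 5.789 14.156
    endloop
  endfacet
endsolid part

The G0 Z moves step by Δz≈2.831 mm. Every layer's G1 loop is the same polygon, so the solid is a straight extrusion of it from z=0 to z≈14.2. Closing with flat bottom and top caps and triangulating gives 28 facets — a regular 8-sided prism (a cylinder approximated with 8 flat sides), circumscribed radius ≈ 9.41 mm, height ≈ 14.2 mm.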